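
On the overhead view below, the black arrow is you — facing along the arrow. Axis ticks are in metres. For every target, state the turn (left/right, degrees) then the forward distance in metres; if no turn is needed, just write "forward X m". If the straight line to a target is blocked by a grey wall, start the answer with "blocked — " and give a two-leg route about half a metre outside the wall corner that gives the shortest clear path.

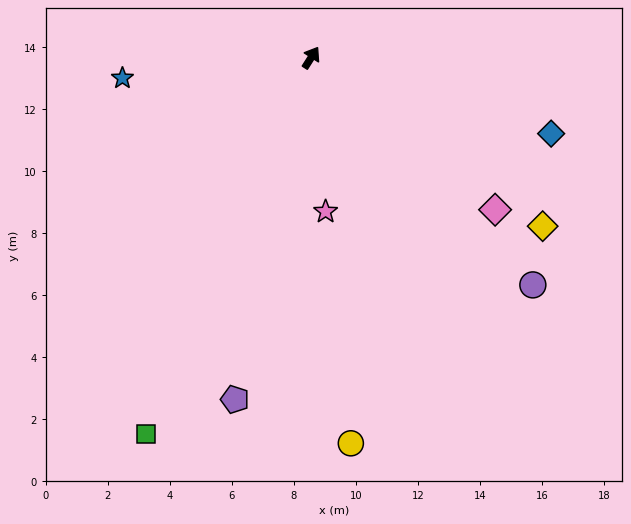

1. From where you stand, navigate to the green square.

turn right 171°, forward 13.2 m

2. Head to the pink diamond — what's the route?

turn right 97°, forward 7.7 m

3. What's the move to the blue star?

turn left 129°, forward 6.1 m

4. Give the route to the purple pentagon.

turn right 160°, forward 11.3 m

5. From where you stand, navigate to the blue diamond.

turn right 75°, forward 8.1 m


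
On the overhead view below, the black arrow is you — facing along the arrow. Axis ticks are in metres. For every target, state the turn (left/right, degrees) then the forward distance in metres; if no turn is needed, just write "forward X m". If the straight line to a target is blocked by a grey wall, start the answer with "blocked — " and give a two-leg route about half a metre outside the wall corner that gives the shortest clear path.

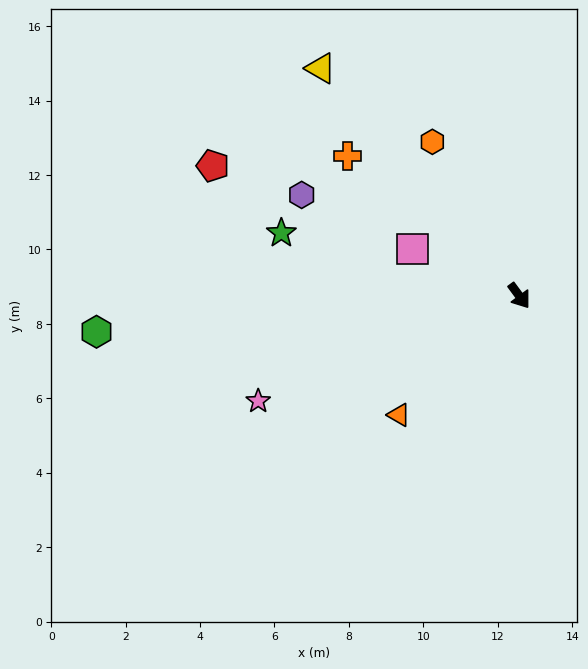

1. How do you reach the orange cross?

turn right 166°, forward 5.9 m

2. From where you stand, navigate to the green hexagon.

turn right 122°, forward 11.4 m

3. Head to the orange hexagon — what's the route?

turn left 173°, forward 4.8 m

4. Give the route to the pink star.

turn right 104°, forward 7.6 m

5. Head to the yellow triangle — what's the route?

turn right 175°, forward 8.1 m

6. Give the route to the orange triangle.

turn right 82°, forward 4.6 m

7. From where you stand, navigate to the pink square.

turn right 150°, forward 3.1 m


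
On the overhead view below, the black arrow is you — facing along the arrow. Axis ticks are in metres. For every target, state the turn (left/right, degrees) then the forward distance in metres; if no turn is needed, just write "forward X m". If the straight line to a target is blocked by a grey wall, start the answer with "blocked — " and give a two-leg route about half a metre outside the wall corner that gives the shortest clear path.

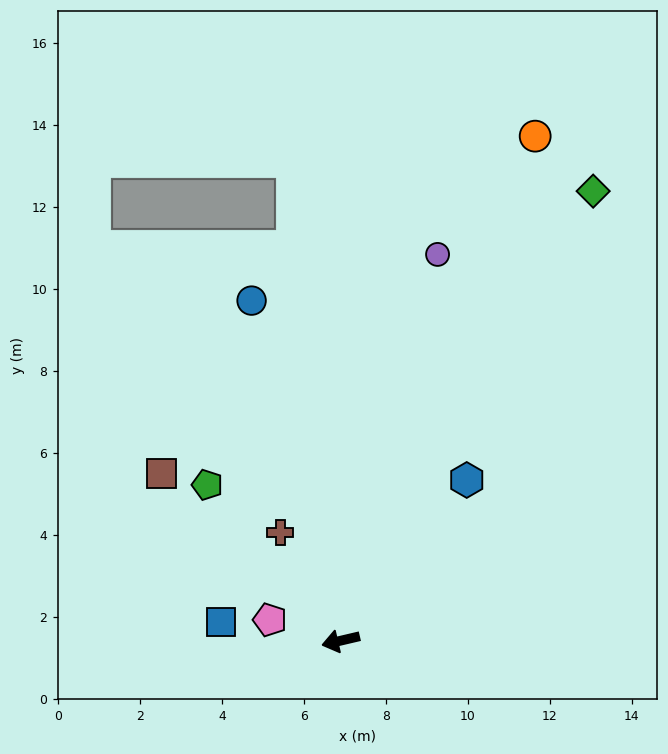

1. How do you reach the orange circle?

turn right 124°, forward 13.2 m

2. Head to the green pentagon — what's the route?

turn right 63°, forward 5.0 m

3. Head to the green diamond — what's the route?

turn right 132°, forward 12.6 m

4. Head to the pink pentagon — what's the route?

turn right 30°, forward 1.8 m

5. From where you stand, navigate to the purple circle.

turn right 117°, forward 9.7 m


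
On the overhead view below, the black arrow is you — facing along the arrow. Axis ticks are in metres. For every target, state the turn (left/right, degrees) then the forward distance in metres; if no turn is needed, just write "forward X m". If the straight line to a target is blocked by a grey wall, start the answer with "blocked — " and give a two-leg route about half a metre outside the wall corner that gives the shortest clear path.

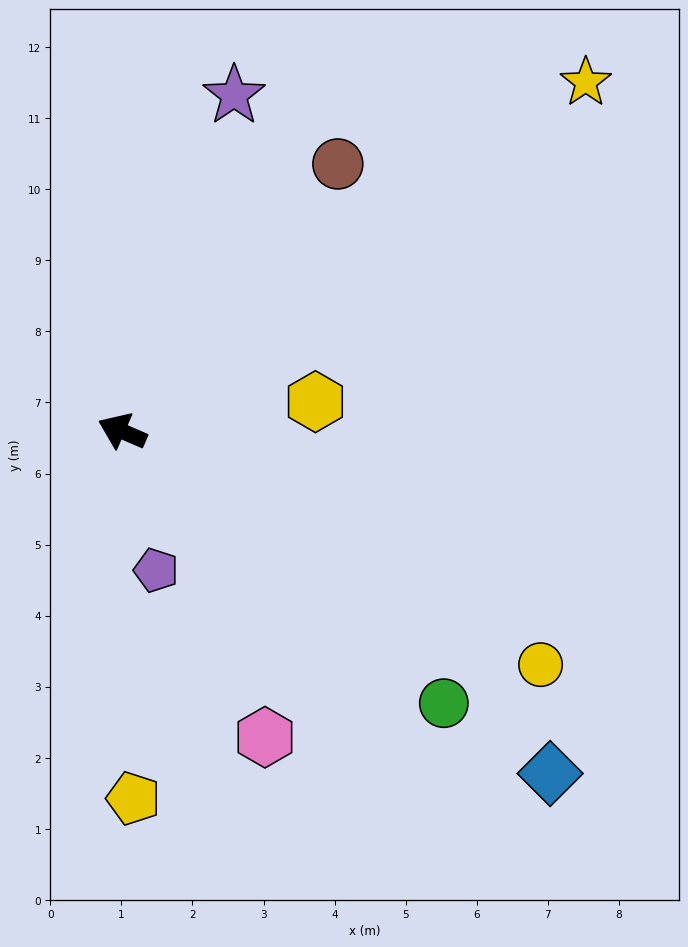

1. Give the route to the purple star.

turn right 85°, forward 5.0 m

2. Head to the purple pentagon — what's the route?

turn left 127°, forward 2.0 m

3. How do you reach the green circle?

turn left 163°, forward 5.9 m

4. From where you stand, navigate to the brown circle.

turn right 105°, forward 4.8 m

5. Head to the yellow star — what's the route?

turn right 120°, forward 8.2 m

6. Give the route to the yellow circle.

turn left 174°, forward 6.7 m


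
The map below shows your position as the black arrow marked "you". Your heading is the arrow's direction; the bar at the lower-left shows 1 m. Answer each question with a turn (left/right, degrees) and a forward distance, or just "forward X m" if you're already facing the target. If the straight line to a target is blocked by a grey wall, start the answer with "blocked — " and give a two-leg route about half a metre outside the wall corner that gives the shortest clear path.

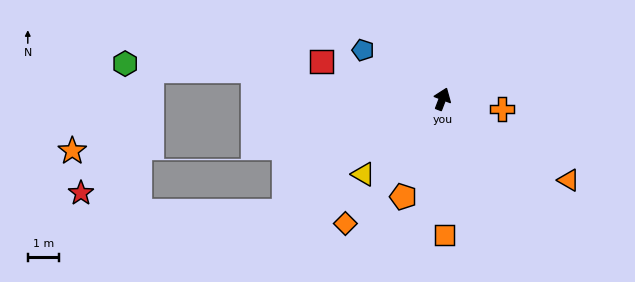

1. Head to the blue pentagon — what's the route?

turn left 79°, forward 2.9 m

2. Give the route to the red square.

turn left 94°, forward 4.0 m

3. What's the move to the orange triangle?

turn right 102°, forward 4.7 m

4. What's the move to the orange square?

turn right 158°, forward 4.3 m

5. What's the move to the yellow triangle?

turn left 155°, forward 3.5 m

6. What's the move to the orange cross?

turn right 79°, forward 1.9 m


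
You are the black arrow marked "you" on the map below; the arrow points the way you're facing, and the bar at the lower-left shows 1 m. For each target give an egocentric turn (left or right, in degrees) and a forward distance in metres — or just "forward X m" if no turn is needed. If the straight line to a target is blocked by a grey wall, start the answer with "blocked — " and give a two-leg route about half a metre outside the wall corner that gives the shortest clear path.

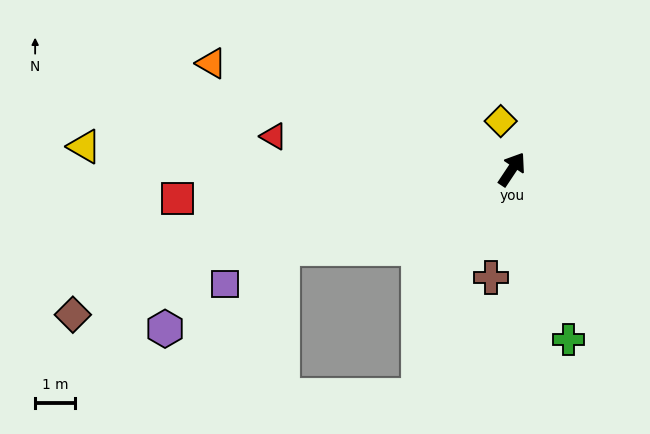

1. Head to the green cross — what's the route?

turn right 128°, forward 4.5 m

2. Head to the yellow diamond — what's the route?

turn left 47°, forward 1.2 m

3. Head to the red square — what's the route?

turn left 129°, forward 8.3 m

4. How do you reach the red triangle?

turn left 116°, forward 6.0 m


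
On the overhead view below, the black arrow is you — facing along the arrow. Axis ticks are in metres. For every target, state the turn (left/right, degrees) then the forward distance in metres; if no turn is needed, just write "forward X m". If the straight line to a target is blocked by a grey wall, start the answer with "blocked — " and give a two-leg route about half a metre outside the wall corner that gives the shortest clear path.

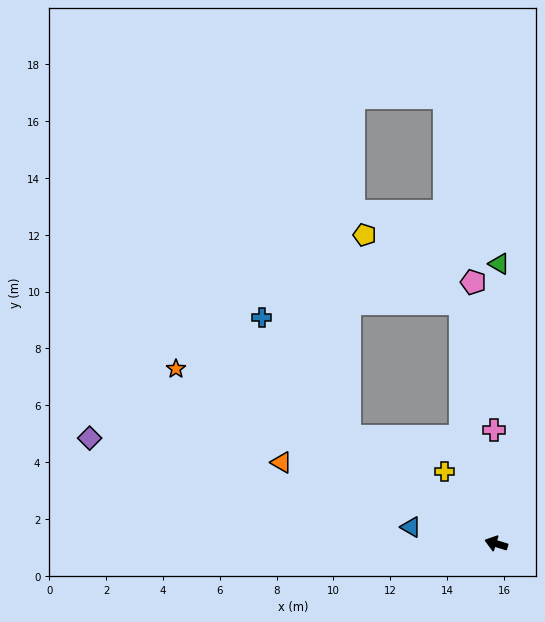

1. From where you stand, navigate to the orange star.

turn right 11°, forward 12.8 m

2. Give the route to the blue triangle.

turn left 6°, forward 3.1 m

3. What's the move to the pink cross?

turn right 72°, forward 4.0 m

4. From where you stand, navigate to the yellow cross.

turn right 37°, forward 3.1 m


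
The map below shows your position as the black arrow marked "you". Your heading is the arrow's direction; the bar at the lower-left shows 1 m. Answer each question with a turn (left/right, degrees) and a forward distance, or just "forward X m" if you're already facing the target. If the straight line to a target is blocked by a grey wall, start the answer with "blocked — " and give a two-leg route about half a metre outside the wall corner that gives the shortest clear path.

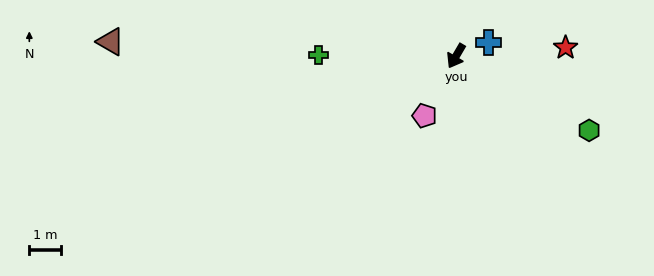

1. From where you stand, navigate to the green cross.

turn right 60°, forward 4.3 m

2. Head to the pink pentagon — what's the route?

turn left 2°, forward 2.1 m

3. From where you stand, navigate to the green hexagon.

turn left 91°, forward 4.8 m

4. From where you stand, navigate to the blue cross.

turn left 143°, forward 1.1 m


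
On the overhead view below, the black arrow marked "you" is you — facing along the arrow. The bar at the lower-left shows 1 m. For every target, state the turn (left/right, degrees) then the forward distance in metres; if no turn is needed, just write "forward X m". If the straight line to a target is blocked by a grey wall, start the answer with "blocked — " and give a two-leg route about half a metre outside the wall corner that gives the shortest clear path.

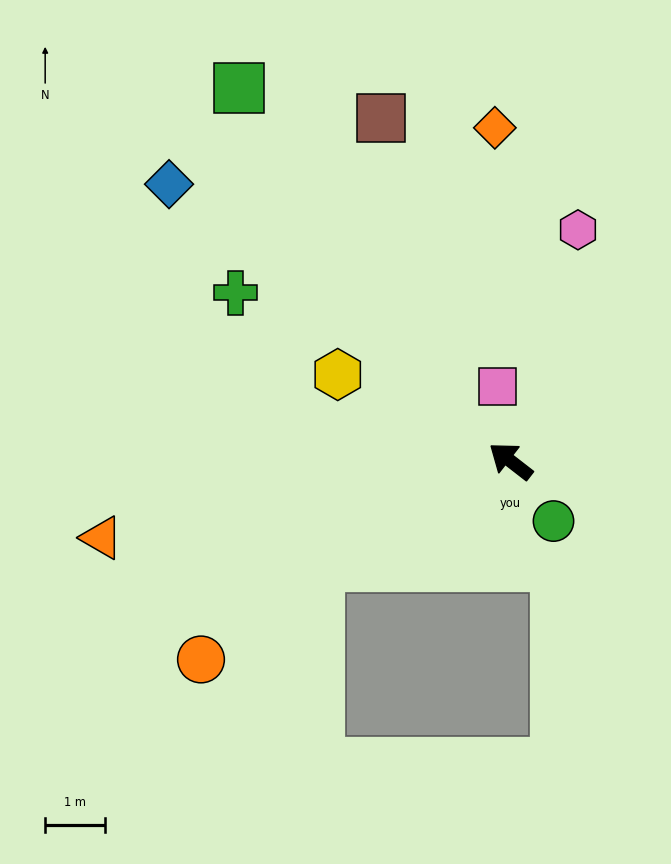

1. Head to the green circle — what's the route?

turn left 163°, forward 1.2 m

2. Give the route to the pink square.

turn right 42°, forward 1.3 m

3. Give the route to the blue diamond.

forward 7.3 m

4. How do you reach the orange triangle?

turn left 48°, forward 6.9 m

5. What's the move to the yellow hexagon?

turn left 11°, forward 3.2 m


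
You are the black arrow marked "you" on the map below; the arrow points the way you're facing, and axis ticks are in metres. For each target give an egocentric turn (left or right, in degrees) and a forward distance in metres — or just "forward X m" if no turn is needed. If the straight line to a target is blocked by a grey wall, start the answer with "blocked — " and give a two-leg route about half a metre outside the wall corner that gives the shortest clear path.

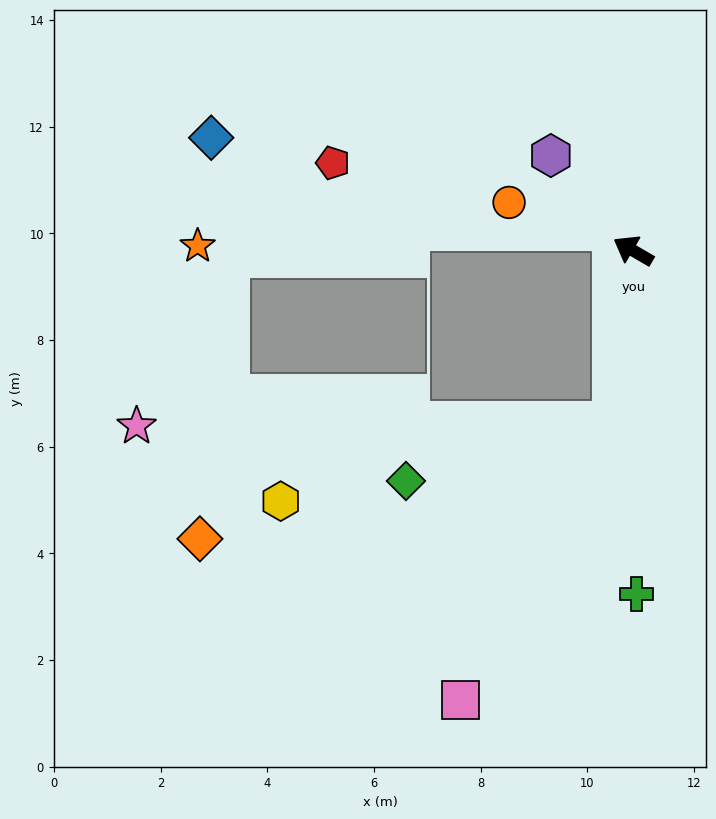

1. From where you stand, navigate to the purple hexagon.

turn right 19°, forward 2.4 m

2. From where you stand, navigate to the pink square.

blocked — turn left 114°, forward 3.3 m, then turn right 23°, forward 5.9 m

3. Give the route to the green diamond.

blocked — turn left 114°, forward 3.3 m, then turn right 69°, forward 4.1 m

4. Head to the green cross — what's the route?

turn left 121°, forward 6.4 m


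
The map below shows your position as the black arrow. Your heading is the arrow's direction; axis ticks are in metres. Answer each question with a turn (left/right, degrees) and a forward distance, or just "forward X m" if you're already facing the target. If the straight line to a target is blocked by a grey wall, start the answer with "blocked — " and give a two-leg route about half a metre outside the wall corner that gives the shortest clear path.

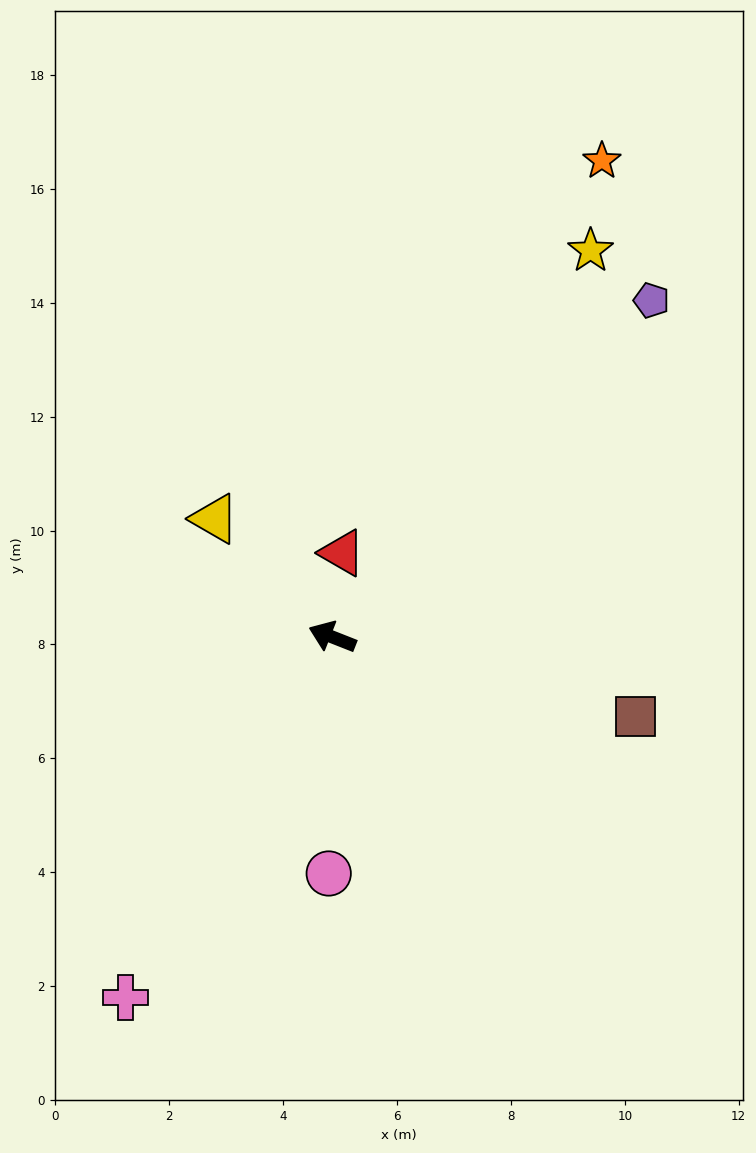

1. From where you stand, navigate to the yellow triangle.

turn right 24°, forward 2.9 m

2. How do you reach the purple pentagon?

turn right 112°, forward 8.1 m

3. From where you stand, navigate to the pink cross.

turn left 82°, forward 7.3 m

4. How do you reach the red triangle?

turn right 75°, forward 1.5 m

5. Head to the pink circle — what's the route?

turn left 111°, forward 4.2 m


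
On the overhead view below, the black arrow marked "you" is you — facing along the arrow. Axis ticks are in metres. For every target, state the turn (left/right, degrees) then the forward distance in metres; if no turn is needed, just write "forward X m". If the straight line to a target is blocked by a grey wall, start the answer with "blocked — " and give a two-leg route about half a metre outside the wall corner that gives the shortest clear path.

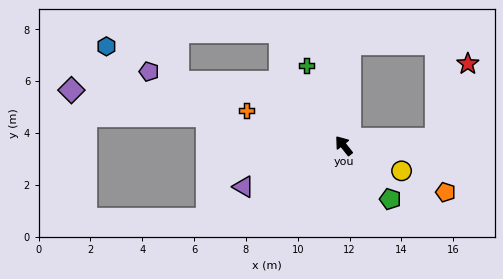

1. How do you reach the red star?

blocked — turn right 124°, forward 3.6 m, then turn left 63°, forward 3.1 m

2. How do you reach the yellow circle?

turn right 152°, forward 2.4 m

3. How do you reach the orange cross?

turn left 32°, forward 4.0 m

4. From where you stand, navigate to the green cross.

turn right 13°, forward 3.4 m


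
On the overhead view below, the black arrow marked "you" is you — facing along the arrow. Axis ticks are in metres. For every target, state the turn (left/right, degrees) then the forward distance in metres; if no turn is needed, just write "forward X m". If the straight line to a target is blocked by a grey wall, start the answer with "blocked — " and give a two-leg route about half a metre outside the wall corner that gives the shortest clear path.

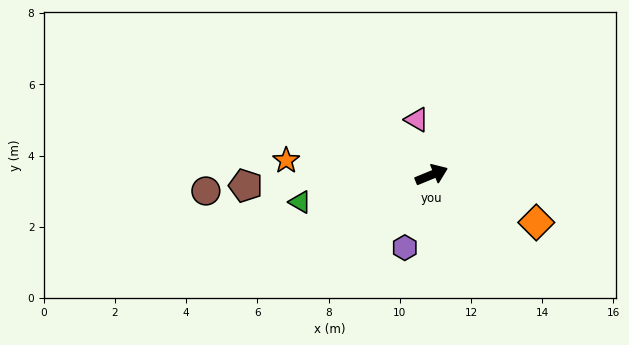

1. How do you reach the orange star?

turn left 152°, forward 4.1 m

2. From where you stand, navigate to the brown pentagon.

turn left 161°, forward 5.2 m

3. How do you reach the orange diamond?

turn right 47°, forward 3.2 m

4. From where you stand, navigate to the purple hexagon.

turn right 133°, forward 2.2 m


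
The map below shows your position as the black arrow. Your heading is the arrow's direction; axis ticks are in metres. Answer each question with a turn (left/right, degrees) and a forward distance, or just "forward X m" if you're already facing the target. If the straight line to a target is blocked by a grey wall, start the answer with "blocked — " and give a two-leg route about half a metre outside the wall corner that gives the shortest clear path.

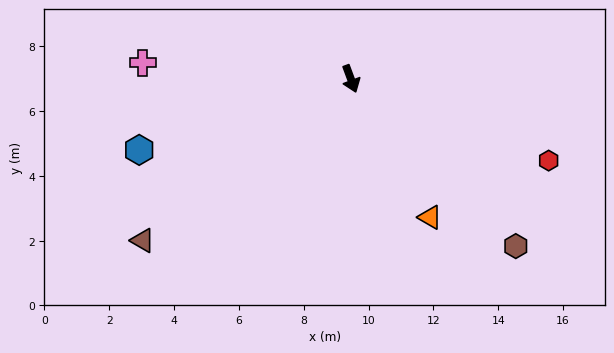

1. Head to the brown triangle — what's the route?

turn right 73°, forward 8.1 m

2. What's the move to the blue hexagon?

turn right 92°, forward 6.9 m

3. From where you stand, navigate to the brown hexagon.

turn left 24°, forward 7.2 m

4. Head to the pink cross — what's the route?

turn right 115°, forward 6.4 m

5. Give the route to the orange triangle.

turn left 9°, forward 4.9 m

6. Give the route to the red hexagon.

turn left 47°, forward 6.6 m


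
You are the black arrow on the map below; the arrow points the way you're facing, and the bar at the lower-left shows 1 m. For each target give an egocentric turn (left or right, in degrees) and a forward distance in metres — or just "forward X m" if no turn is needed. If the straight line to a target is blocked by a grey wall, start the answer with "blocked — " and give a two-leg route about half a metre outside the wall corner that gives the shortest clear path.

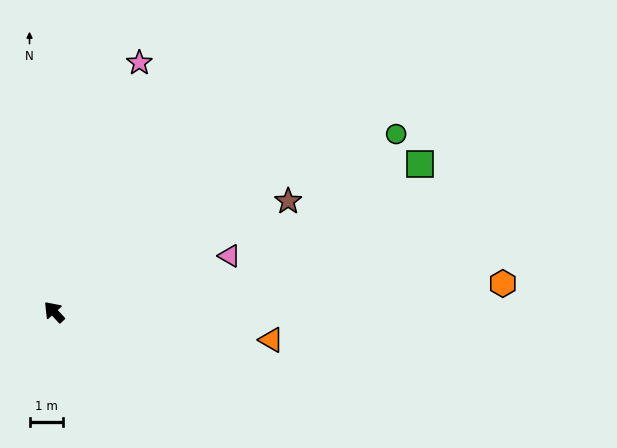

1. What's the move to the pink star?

turn right 62°, forward 7.9 m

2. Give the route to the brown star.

turn right 107°, forward 7.8 m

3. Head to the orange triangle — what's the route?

turn right 140°, forward 6.6 m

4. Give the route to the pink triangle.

turn right 115°, forward 5.5 m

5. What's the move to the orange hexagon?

turn right 129°, forward 13.5 m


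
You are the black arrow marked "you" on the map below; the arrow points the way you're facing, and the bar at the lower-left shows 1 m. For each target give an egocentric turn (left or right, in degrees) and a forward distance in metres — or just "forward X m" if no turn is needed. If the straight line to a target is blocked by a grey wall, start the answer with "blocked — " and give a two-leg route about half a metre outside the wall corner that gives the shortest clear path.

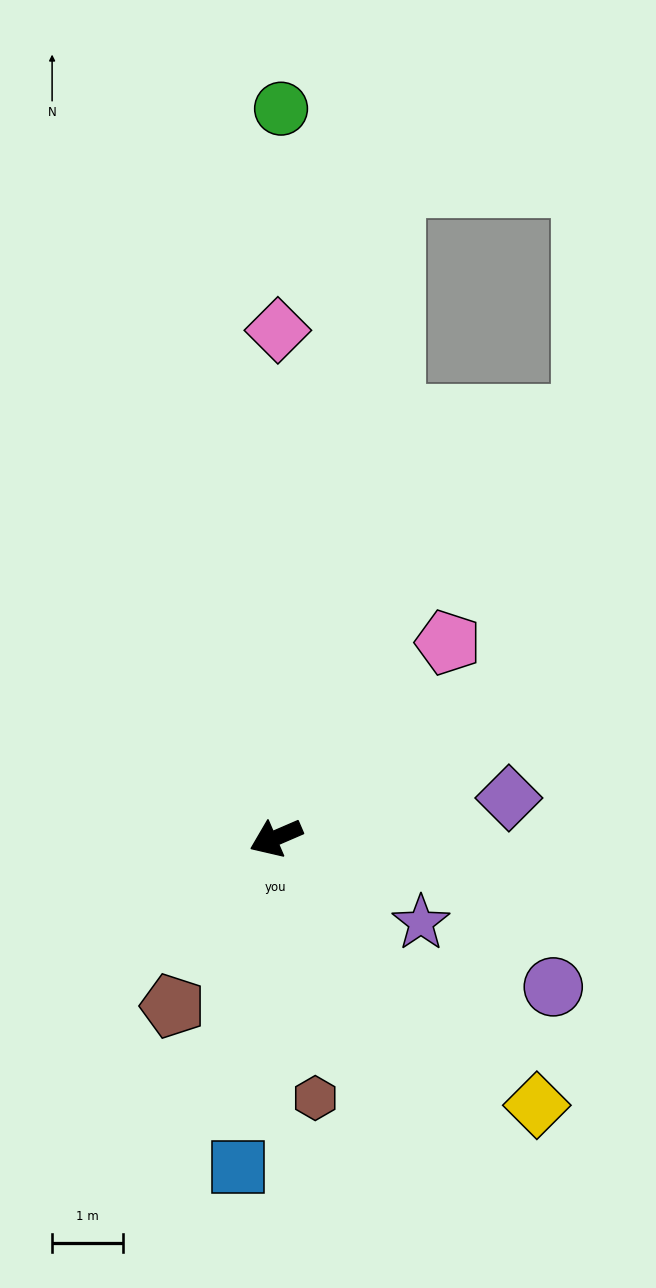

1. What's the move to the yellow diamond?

turn left 111°, forward 5.2 m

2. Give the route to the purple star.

turn left 126°, forward 2.4 m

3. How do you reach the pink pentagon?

turn right 155°, forward 3.7 m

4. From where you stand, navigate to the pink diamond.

turn right 114°, forward 7.1 m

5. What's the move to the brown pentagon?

turn left 35°, forward 2.8 m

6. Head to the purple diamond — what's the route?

turn left 166°, forward 3.3 m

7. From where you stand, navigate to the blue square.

turn left 60°, forward 4.7 m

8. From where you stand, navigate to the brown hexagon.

turn left 75°, forward 3.7 m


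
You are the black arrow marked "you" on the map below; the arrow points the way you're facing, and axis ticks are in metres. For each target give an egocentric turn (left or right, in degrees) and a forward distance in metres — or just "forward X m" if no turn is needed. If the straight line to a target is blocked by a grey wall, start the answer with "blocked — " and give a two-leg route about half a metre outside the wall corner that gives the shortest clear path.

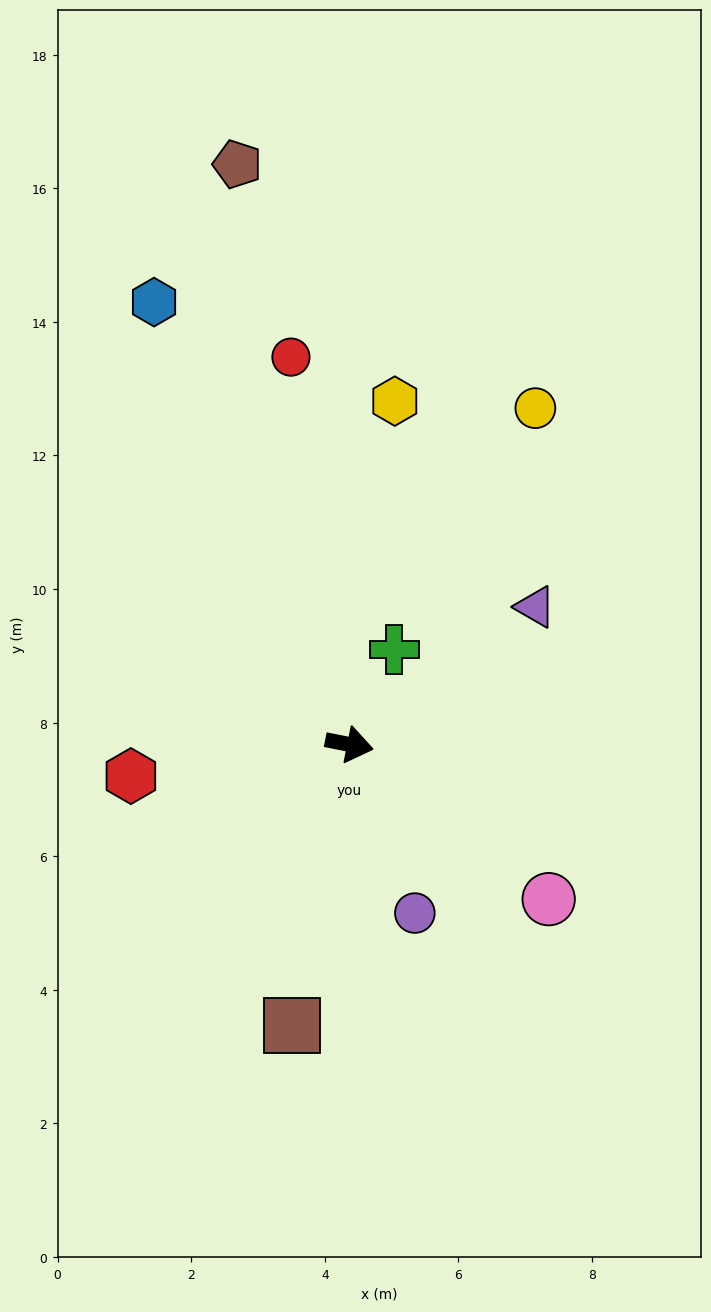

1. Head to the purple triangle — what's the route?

turn left 48°, forward 3.5 m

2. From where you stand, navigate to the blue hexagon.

turn left 125°, forward 7.2 m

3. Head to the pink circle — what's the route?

turn right 27°, forward 3.8 m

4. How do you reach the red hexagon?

turn right 160°, forward 3.3 m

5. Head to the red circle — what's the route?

turn left 110°, forward 5.9 m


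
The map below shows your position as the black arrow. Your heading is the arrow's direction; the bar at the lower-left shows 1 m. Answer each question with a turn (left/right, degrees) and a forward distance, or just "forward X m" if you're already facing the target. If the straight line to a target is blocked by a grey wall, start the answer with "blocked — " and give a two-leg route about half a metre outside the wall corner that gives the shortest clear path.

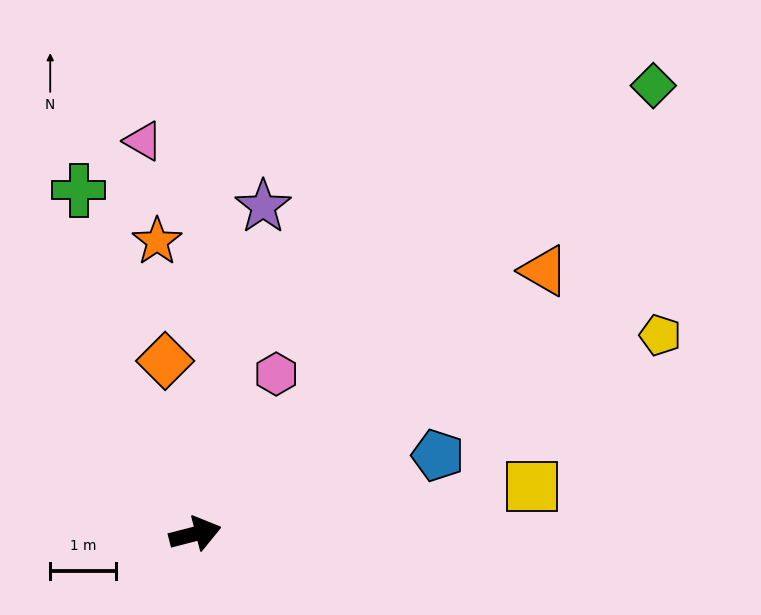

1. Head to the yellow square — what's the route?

turn right 6°, forward 5.2 m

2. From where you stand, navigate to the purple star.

turn left 64°, forward 5.1 m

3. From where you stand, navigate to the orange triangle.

turn left 23°, forward 6.7 m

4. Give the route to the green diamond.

turn left 30°, forward 9.8 m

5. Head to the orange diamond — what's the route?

turn left 85°, forward 2.7 m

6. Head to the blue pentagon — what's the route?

turn left 3°, forward 3.9 m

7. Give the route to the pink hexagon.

turn left 49°, forward 2.7 m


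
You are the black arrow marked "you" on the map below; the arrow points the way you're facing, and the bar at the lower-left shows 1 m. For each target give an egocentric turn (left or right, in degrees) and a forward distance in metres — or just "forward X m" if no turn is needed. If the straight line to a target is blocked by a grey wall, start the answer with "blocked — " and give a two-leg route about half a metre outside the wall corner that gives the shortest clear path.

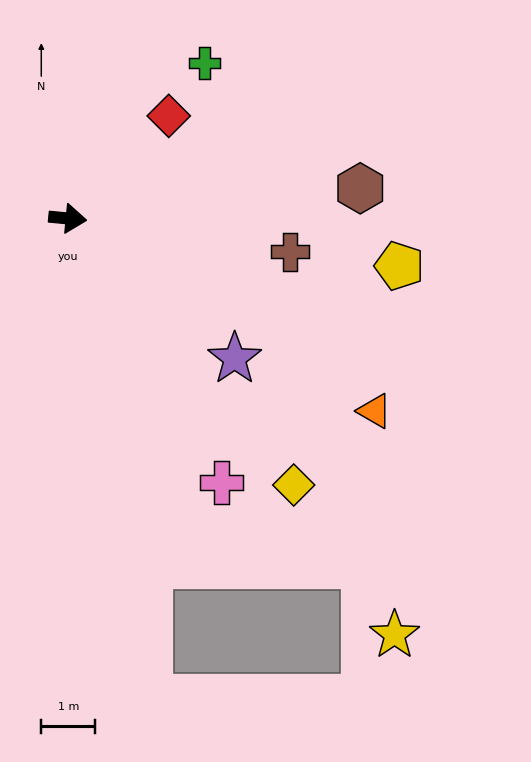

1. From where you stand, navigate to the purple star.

turn right 35°, forward 4.0 m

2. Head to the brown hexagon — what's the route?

turn left 11°, forward 5.5 m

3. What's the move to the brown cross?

turn right 3°, forward 4.2 m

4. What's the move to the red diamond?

turn left 51°, forward 2.7 m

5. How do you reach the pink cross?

turn right 54°, forward 5.7 m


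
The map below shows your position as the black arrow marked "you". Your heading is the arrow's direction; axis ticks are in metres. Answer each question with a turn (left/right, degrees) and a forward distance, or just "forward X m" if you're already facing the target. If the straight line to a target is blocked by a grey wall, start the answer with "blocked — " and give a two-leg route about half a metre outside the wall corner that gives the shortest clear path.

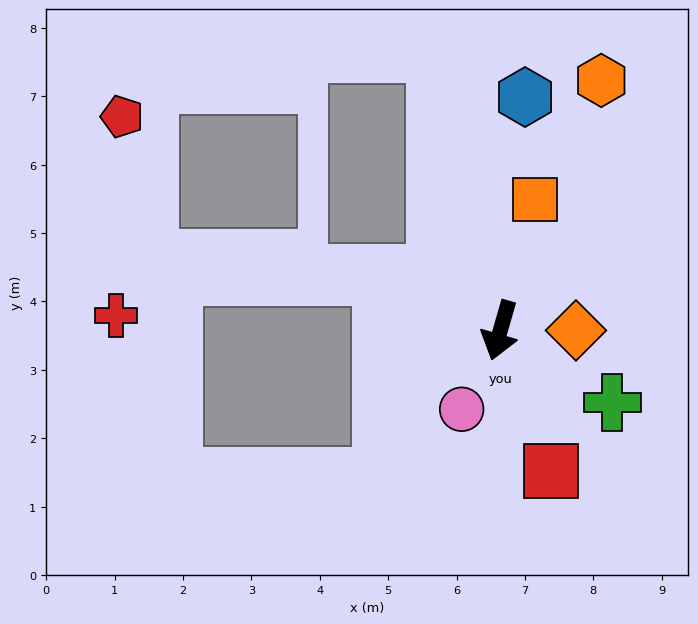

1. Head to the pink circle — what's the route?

turn right 10°, forward 1.3 m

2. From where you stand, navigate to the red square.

turn left 36°, forward 2.2 m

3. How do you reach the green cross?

turn left 73°, forward 1.9 m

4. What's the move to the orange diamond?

turn left 106°, forward 1.1 m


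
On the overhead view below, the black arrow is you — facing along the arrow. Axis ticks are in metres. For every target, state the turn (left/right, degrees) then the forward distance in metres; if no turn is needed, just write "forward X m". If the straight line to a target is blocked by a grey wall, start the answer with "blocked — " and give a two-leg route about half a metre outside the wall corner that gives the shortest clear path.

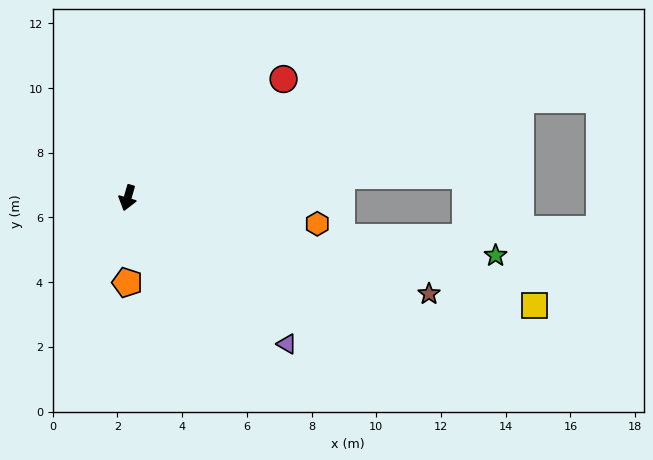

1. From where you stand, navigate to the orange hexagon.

turn left 98°, forward 5.9 m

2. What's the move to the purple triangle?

turn left 63°, forward 6.7 m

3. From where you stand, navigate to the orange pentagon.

turn left 16°, forward 2.6 m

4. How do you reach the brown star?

turn left 88°, forward 9.8 m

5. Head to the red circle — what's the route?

turn left 143°, forward 6.1 m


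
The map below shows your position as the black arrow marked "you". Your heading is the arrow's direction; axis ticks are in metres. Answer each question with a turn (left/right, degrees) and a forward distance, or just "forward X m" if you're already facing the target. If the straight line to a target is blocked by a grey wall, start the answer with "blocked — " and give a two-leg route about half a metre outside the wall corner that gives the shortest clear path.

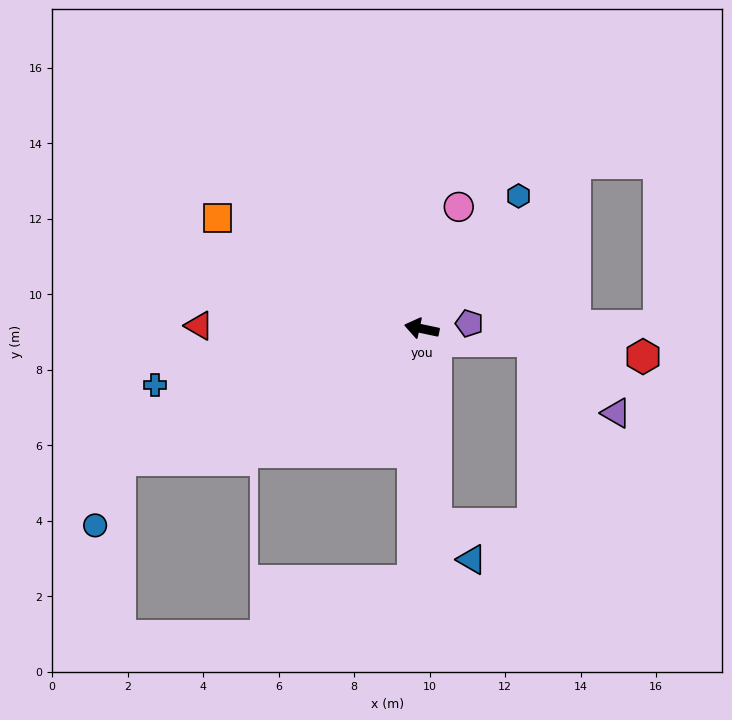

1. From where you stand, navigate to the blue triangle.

blocked — turn left 106°, forward 5.2 m, then turn left 41°, forward 1.3 m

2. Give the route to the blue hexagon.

turn right 114°, forward 4.4 m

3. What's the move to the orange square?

turn right 17°, forward 6.2 m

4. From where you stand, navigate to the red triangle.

turn left 11°, forward 5.9 m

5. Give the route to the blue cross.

turn left 24°, forward 7.2 m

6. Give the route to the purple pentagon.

turn right 162°, forward 1.3 m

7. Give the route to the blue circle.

blocked — turn left 35°, forward 8.7 m, then turn left 46°, forward 1.8 m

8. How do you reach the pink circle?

turn right 95°, forward 3.4 m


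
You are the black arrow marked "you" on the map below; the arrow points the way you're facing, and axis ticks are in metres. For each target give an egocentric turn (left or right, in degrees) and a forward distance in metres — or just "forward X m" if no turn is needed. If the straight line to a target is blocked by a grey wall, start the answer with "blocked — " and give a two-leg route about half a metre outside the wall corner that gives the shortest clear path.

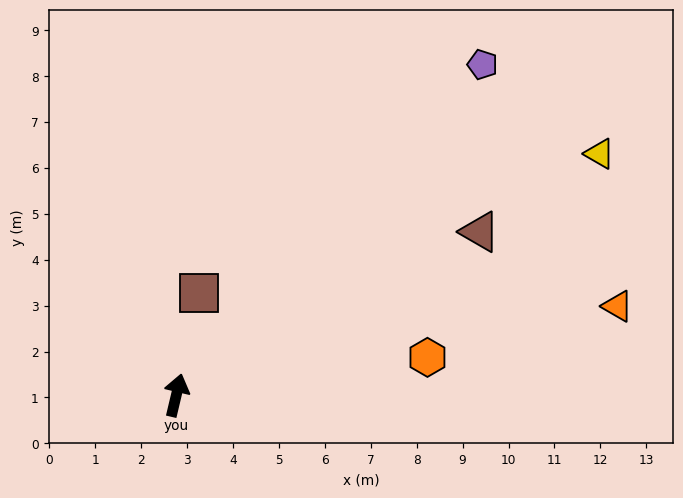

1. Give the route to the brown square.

forward 2.3 m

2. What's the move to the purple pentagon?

turn right 29°, forward 9.8 m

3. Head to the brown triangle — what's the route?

turn right 48°, forward 7.5 m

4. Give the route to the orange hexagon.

turn right 68°, forward 5.5 m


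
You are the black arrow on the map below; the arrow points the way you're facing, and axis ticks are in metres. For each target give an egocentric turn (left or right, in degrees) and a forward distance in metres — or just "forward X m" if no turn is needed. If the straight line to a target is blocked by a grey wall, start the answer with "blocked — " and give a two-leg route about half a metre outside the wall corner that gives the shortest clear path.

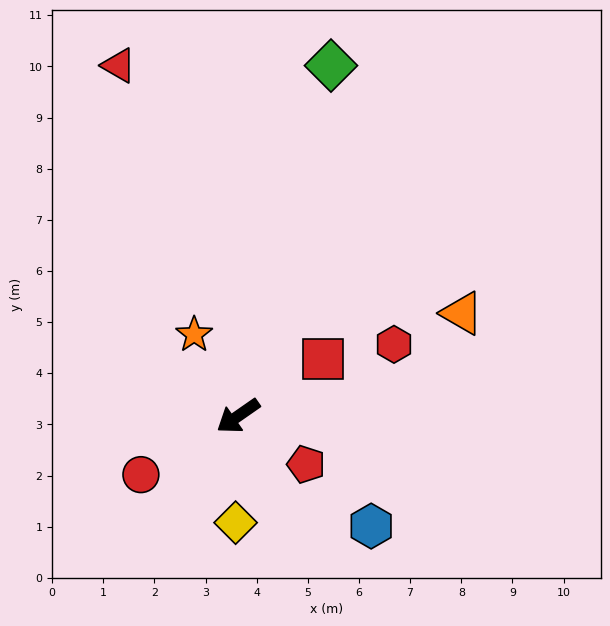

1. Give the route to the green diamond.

turn right 140°, forward 7.1 m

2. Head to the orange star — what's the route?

turn right 96°, forward 1.8 m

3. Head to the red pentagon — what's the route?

turn left 110°, forward 1.6 m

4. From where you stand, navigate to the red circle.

turn right 4°, forward 2.2 m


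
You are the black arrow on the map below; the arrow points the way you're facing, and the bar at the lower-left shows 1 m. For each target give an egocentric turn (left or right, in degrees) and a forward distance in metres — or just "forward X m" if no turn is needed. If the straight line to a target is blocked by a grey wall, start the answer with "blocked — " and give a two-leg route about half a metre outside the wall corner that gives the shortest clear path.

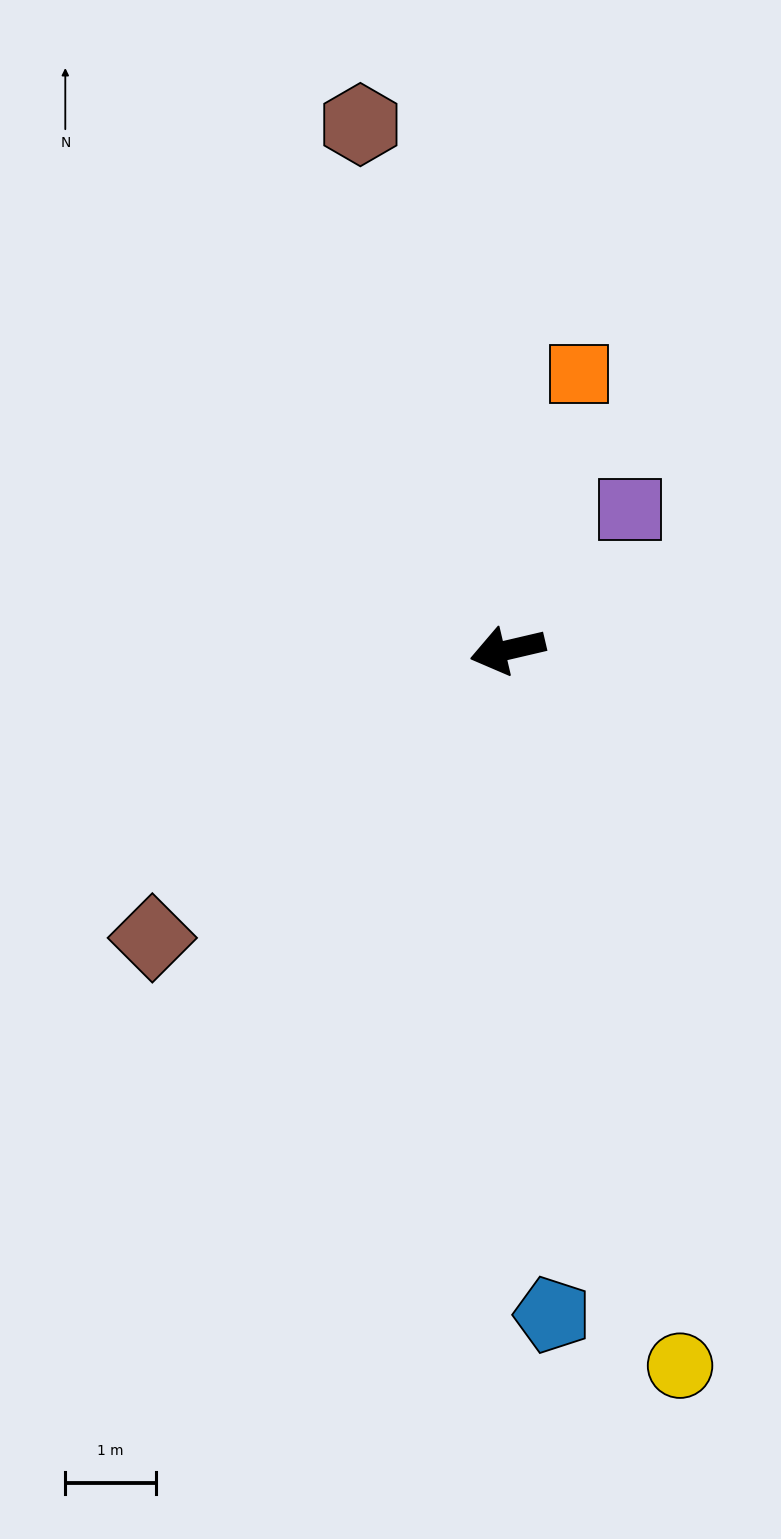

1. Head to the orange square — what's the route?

turn right 118°, forward 3.1 m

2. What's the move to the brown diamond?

turn left 26°, forward 5.1 m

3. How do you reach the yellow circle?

turn left 90°, forward 8.1 m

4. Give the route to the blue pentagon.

turn left 81°, forward 7.4 m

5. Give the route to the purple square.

turn right 144°, forward 2.1 m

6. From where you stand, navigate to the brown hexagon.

turn right 87°, forward 6.0 m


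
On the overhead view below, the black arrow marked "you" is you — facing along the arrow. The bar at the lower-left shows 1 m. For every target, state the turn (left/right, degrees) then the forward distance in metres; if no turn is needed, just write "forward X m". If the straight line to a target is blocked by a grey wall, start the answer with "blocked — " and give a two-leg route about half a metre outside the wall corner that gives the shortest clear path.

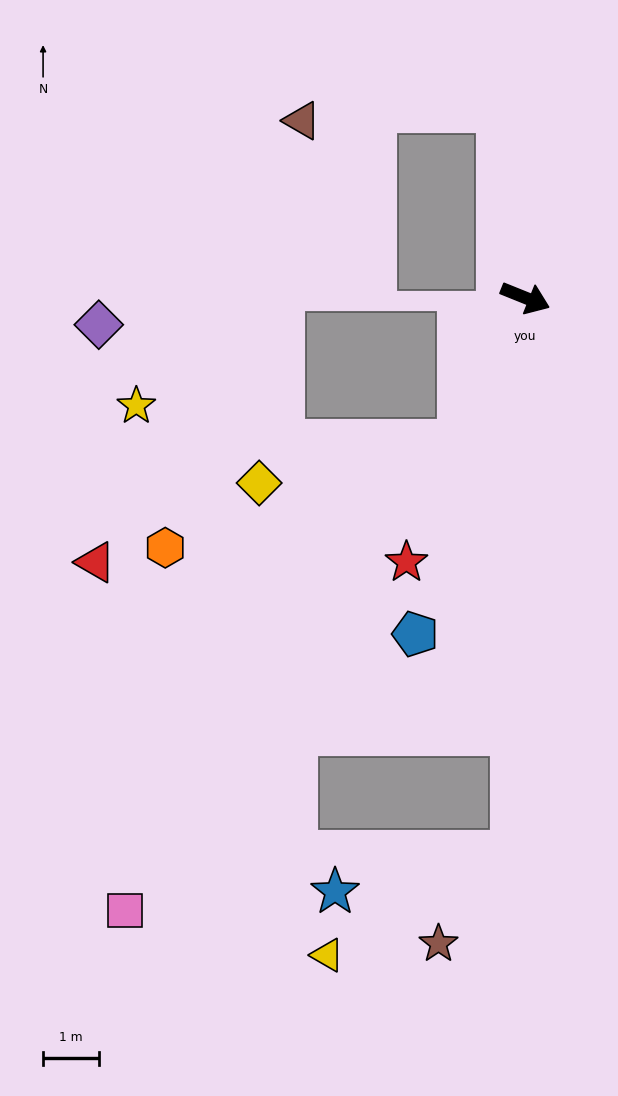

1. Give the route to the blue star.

blocked — turn right 69°, forward 10.0 m, then turn right 77°, forward 3.3 m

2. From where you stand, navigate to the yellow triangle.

blocked — turn right 69°, forward 10.0 m, then turn right 60°, forward 3.8 m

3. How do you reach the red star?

turn right 92°, forward 5.2 m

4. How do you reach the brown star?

blocked — turn right 69°, forward 10.0 m, then turn right 39°, forward 2.1 m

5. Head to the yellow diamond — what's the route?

blocked — turn right 92°, forward 2.9 m, then turn right 55°, forward 3.7 m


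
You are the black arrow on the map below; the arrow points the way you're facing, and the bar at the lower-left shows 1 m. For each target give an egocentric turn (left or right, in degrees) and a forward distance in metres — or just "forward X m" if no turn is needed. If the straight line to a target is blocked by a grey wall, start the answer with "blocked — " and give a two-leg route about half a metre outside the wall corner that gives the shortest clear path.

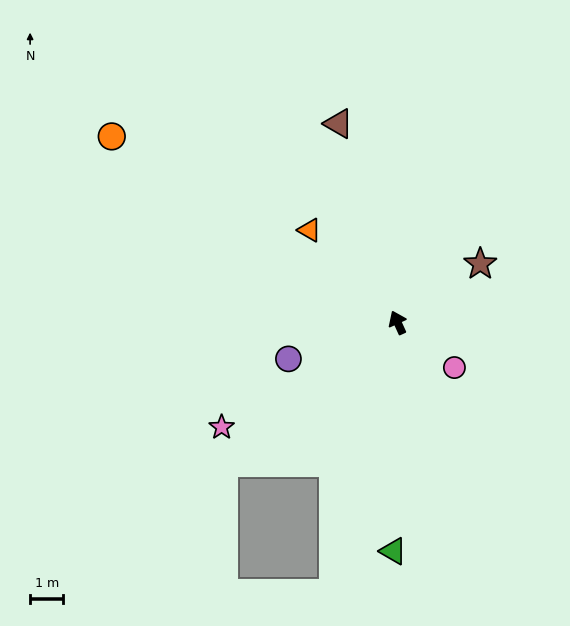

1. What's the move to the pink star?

turn left 96°, forward 6.1 m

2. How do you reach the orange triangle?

turn left 19°, forward 3.8 m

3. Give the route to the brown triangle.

turn right 8°, forward 6.2 m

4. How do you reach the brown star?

turn right 79°, forward 3.0 m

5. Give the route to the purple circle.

turn left 84°, forward 3.5 m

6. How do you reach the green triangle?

turn left 154°, forward 6.9 m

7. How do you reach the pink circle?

turn right 153°, forward 2.2 m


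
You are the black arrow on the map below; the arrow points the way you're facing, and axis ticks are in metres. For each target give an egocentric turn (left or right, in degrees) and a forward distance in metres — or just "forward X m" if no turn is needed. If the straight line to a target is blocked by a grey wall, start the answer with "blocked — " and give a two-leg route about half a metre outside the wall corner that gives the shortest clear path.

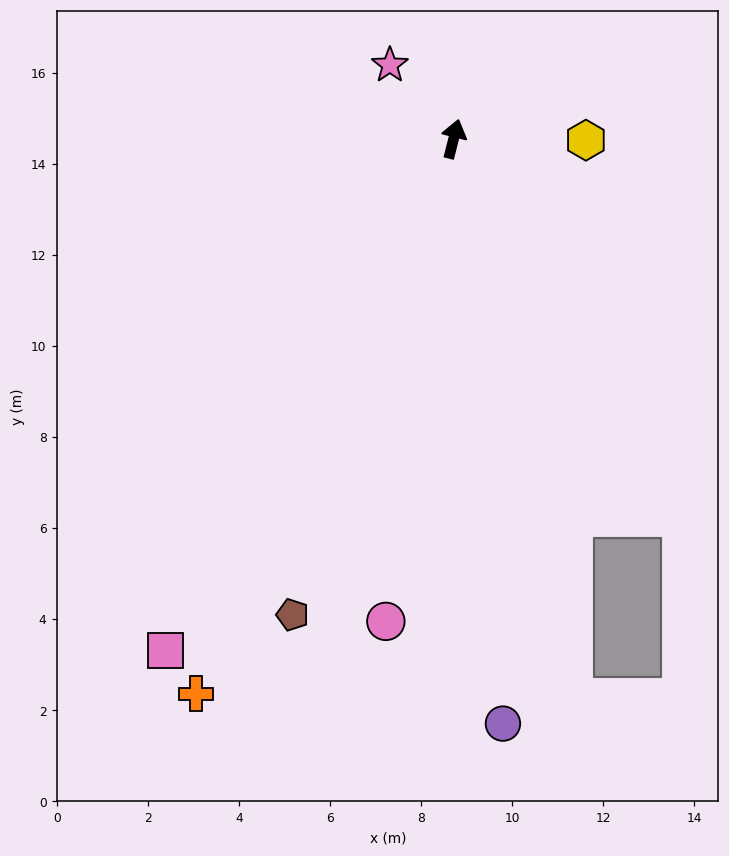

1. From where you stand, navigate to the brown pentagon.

turn left 175°, forward 11.0 m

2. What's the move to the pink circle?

turn right 174°, forward 10.7 m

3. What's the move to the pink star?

turn left 55°, forward 2.1 m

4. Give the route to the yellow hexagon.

turn right 76°, forward 2.9 m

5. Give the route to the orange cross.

turn left 169°, forward 13.4 m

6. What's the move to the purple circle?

turn right 161°, forward 12.9 m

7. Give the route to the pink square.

turn left 165°, forward 12.9 m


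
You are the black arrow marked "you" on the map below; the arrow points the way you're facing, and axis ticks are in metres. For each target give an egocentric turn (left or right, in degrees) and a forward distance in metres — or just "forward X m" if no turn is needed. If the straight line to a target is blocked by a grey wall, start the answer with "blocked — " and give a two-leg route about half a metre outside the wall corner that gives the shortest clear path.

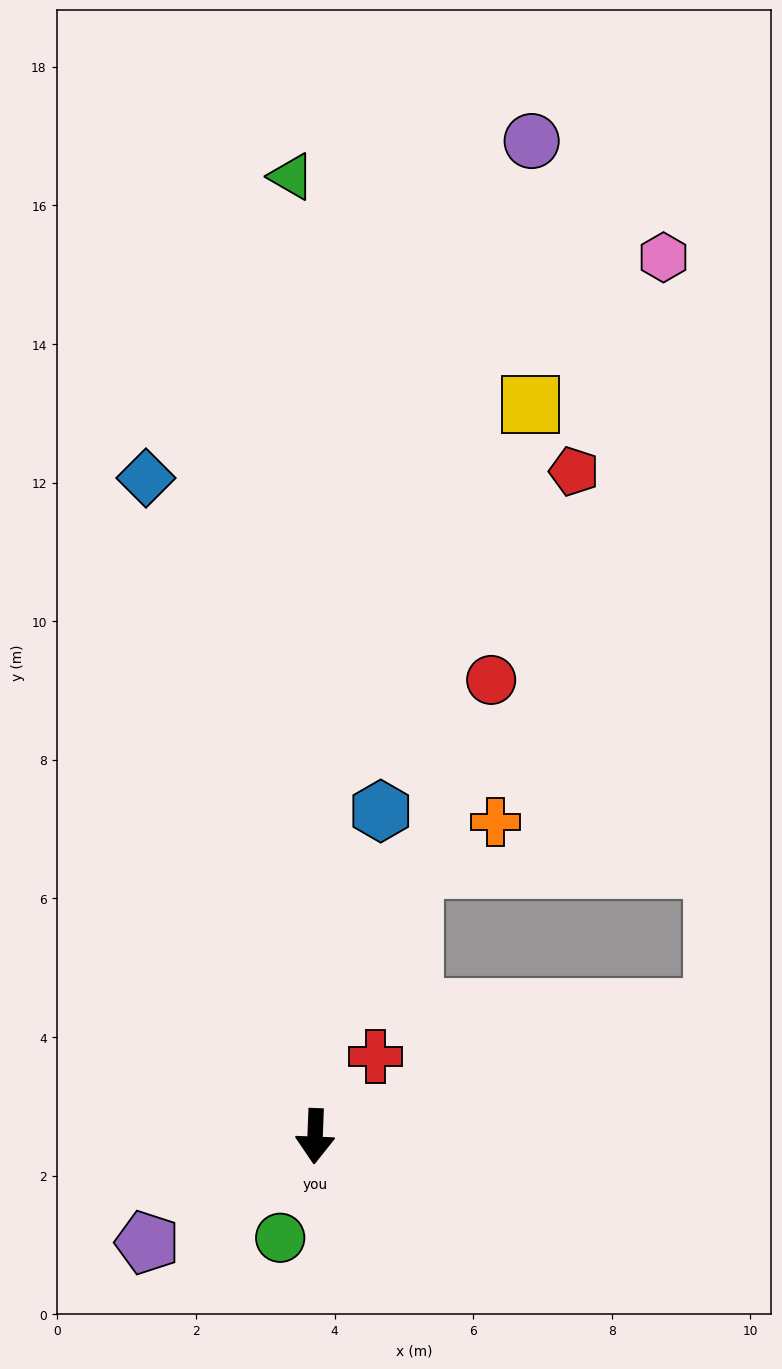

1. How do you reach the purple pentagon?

turn right 55°, forward 2.9 m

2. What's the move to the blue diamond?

turn right 163°, forward 9.8 m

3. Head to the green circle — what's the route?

turn right 17°, forward 1.5 m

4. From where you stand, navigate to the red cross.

turn left 145°, forward 1.4 m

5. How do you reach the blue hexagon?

turn left 171°, forward 4.8 m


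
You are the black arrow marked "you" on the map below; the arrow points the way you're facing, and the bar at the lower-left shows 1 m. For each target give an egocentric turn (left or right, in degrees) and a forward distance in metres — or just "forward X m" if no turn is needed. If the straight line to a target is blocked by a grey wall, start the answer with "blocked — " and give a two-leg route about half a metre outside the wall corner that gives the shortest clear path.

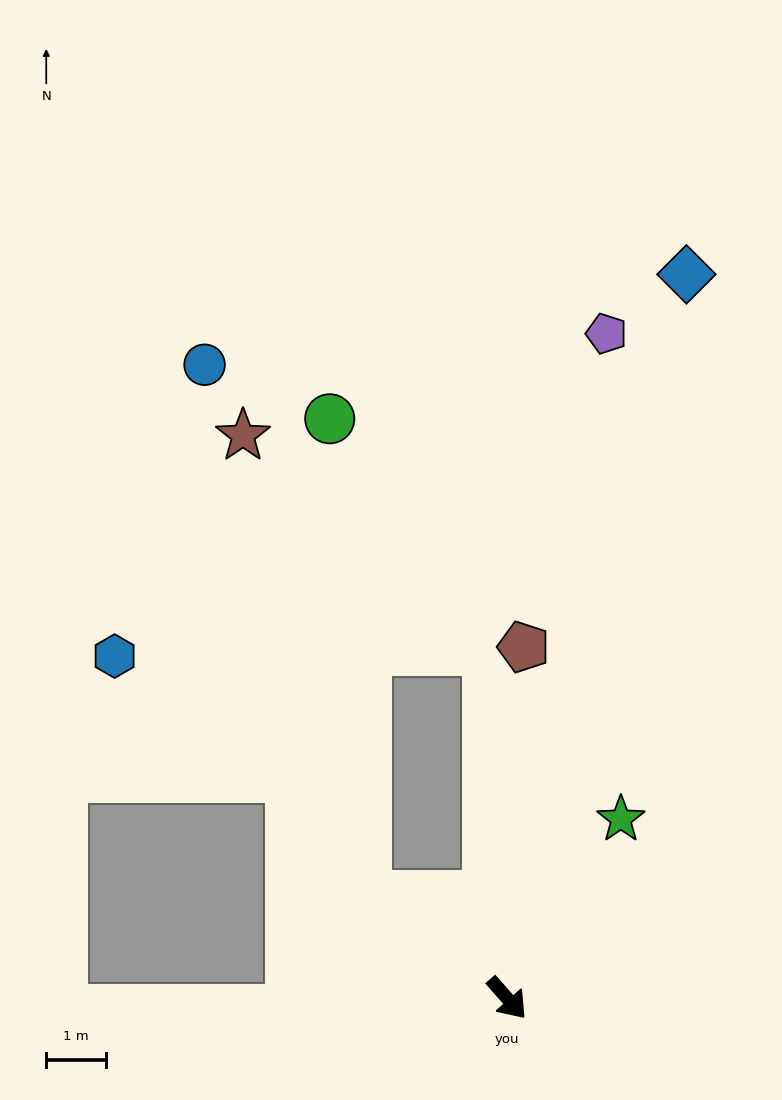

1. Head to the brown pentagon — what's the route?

turn left 136°, forward 5.9 m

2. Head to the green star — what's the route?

turn left 106°, forward 3.6 m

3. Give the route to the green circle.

blocked — turn left 142°, forward 5.9 m, then turn left 31°, forward 4.7 m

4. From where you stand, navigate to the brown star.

blocked — turn right 167°, forward 2.9 m, then turn right 39°, forward 8.0 m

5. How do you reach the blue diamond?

turn left 125°, forward 12.5 m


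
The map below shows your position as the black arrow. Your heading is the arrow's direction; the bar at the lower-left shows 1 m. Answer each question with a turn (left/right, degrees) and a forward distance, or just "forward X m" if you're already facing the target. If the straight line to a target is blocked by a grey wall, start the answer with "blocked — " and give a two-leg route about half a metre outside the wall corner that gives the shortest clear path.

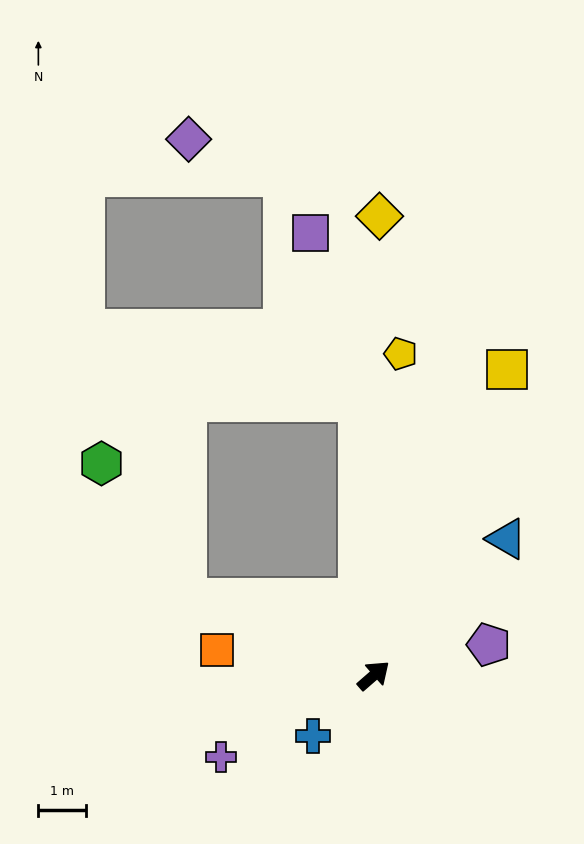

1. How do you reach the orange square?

turn left 130°, forward 3.3 m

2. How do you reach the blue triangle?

turn left 5°, forward 4.0 m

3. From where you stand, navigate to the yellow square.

turn left 25°, forward 7.1 m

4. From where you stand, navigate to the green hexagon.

blocked — turn left 117°, forward 4.3 m, then turn right 36°, forward 3.4 m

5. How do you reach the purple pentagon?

turn right 26°, forward 2.5 m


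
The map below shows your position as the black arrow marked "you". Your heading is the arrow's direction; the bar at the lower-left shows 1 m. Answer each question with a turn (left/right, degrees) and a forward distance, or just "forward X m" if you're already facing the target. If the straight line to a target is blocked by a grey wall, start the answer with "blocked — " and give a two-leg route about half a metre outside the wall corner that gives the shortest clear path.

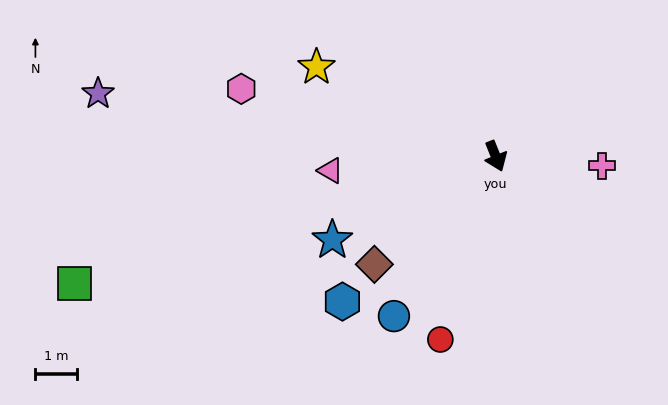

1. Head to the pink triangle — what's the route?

turn right 107°, forward 3.9 m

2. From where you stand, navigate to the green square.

turn right 95°, forward 10.5 m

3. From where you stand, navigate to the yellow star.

turn right 138°, forward 4.8 m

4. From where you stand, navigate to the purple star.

turn right 121°, forward 9.6 m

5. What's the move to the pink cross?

turn left 63°, forward 2.5 m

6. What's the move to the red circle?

turn right 39°, forward 4.5 m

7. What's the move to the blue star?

turn right 85°, forward 4.4 m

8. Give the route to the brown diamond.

turn right 70°, forward 3.9 m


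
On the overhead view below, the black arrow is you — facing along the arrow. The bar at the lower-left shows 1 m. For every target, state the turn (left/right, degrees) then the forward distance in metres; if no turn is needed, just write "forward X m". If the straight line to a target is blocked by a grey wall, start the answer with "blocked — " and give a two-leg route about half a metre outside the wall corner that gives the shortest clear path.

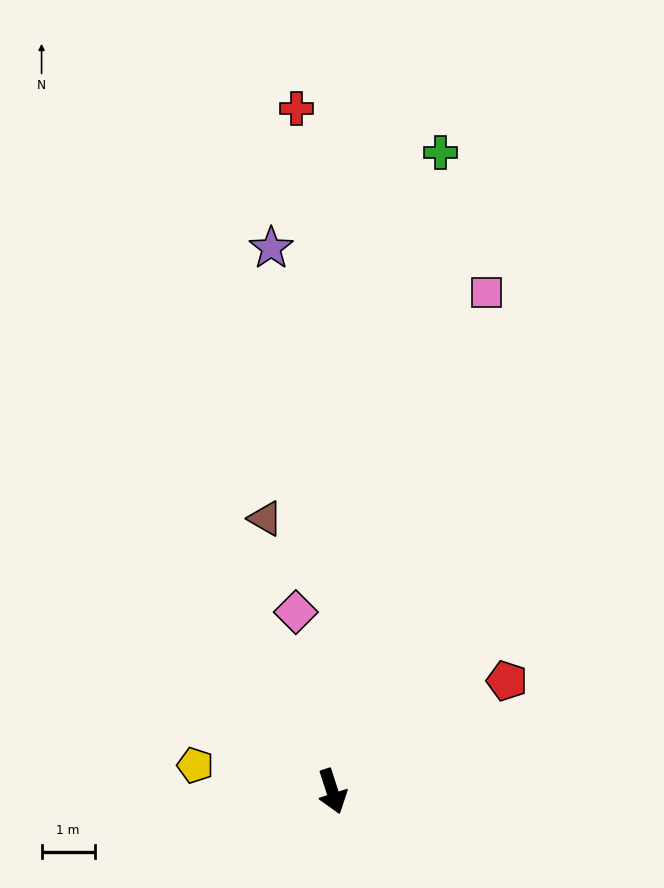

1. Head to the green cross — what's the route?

turn left 152°, forward 12.2 m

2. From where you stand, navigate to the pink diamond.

turn left 174°, forward 3.4 m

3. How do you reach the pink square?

turn left 145°, forward 9.8 m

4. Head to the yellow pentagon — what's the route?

turn right 119°, forward 2.6 m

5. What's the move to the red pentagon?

turn left 104°, forward 3.9 m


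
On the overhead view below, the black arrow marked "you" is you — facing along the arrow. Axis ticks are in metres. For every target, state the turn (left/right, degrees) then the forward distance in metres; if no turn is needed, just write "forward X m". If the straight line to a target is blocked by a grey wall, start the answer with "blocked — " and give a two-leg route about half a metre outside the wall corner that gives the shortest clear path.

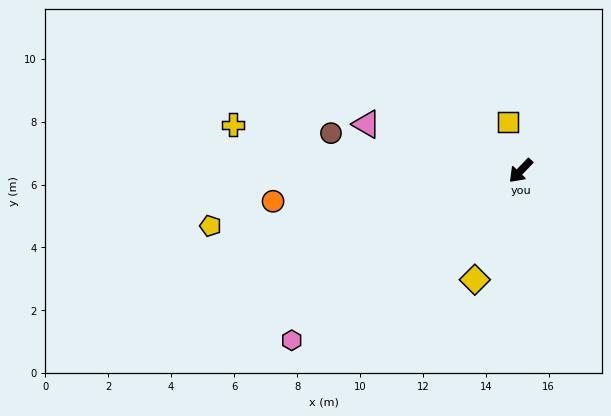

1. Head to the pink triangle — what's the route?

turn right 63°, forward 5.1 m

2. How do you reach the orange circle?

turn right 39°, forward 7.9 m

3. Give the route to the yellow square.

turn right 121°, forward 1.6 m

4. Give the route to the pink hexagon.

turn right 10°, forward 9.1 m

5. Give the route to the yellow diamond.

turn left 21°, forward 3.8 m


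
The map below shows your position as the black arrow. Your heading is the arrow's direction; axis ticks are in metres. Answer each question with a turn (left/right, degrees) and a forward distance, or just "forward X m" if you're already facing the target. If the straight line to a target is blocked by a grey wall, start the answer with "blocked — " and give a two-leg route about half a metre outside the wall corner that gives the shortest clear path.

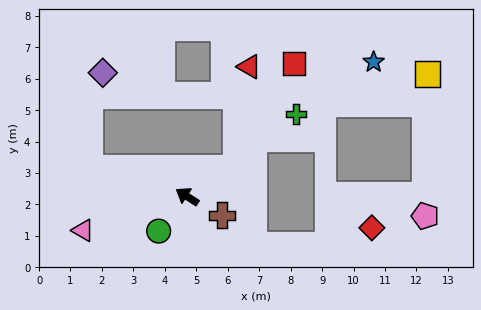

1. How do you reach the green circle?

turn left 83°, forward 1.4 m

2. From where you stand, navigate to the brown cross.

turn right 175°, forward 1.3 m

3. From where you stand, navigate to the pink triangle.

turn left 51°, forward 3.5 m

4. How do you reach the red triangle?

blocked — turn right 118°, forward 1.8 m, then turn left 54°, forward 3.3 m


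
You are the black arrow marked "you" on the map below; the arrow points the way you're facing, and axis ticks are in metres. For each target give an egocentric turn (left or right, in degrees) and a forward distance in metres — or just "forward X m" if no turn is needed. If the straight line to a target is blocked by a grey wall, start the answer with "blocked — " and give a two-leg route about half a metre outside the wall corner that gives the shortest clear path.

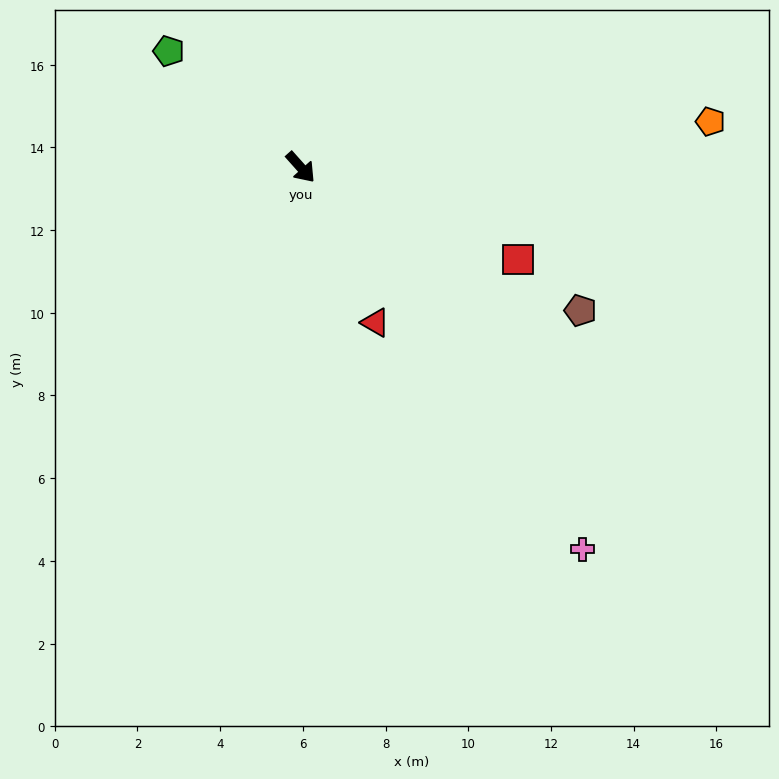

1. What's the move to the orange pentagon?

turn left 55°, forward 10.0 m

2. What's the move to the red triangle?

turn right 16°, forward 4.2 m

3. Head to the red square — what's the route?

turn left 25°, forward 5.7 m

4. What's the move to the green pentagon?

turn right 173°, forward 4.3 m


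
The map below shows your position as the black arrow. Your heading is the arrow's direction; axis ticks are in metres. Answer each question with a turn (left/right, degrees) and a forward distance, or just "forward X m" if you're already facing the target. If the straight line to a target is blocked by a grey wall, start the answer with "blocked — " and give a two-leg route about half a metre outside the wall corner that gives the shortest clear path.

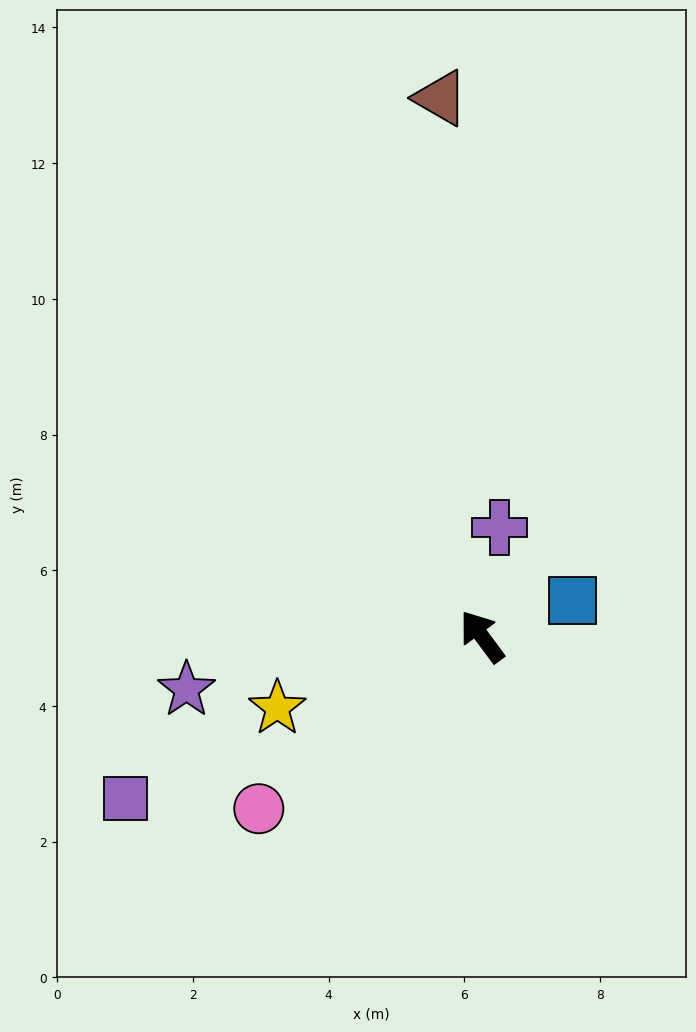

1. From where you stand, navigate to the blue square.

turn right 105°, forward 1.4 m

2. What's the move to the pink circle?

turn left 91°, forward 4.2 m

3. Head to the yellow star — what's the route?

turn left 73°, forward 3.2 m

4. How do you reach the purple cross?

turn right 46°, forward 1.6 m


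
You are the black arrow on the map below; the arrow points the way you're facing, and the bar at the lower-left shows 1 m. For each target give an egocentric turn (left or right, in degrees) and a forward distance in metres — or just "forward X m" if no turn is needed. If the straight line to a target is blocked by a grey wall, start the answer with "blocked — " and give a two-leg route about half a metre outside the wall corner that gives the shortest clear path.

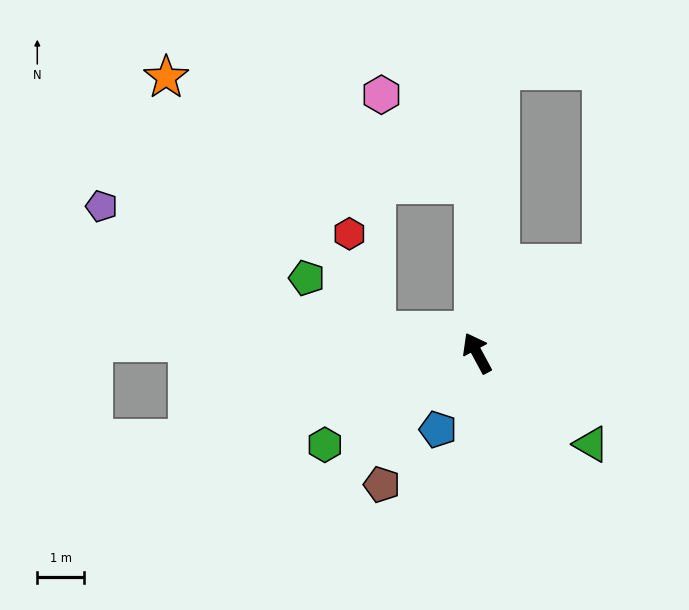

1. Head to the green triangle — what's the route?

turn right 157°, forward 3.1 m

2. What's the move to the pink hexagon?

blocked — turn right 27°, forward 3.6 m, then turn left 45°, forward 2.7 m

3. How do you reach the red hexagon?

blocked — turn left 50°, forward 2.2 m, then turn right 63°, forward 2.2 m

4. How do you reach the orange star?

blocked — turn right 27°, forward 3.6 m, then turn left 70°, forward 7.0 m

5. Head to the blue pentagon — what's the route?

turn left 125°, forward 1.8 m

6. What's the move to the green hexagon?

turn left 93°, forward 3.8 m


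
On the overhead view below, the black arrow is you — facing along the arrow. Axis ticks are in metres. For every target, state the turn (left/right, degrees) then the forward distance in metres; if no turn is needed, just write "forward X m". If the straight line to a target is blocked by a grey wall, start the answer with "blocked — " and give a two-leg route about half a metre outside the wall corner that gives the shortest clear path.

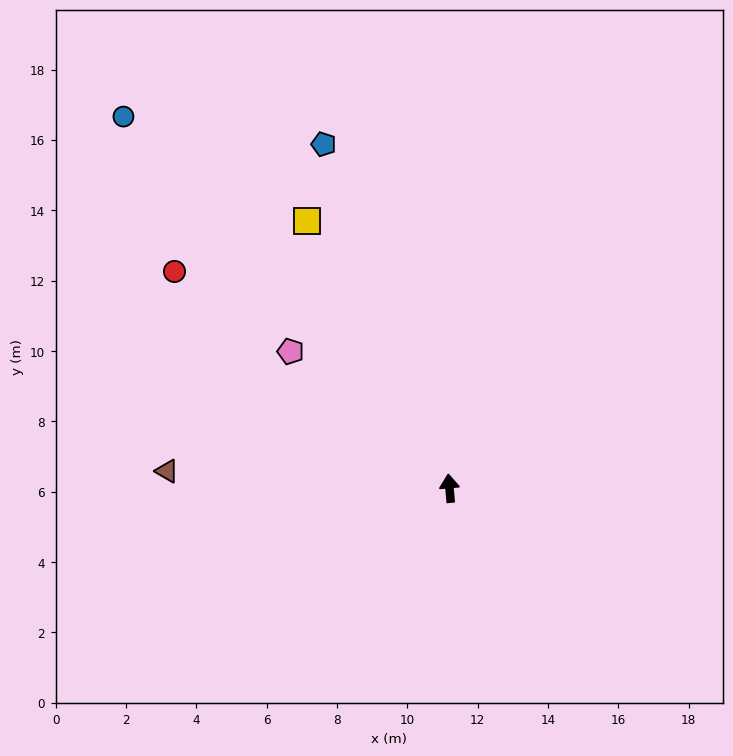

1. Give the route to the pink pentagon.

turn left 44°, forward 6.0 m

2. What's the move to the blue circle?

turn left 36°, forward 14.1 m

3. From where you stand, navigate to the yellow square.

turn left 23°, forward 8.6 m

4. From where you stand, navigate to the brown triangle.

turn left 82°, forward 8.0 m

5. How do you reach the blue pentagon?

turn left 15°, forward 10.4 m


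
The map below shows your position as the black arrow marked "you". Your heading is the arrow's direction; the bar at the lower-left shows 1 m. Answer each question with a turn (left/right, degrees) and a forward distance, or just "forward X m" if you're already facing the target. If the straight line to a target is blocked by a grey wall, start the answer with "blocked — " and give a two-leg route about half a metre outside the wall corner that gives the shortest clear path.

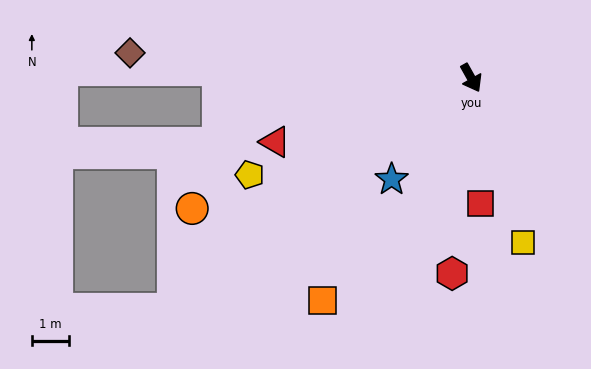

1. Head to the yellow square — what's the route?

turn right 12°, forward 4.6 m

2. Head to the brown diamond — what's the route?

turn right 123°, forward 9.1 m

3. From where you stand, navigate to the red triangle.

turn right 101°, forward 5.5 m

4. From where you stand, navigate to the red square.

turn right 25°, forward 3.4 m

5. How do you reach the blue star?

turn right 67°, forward 3.4 m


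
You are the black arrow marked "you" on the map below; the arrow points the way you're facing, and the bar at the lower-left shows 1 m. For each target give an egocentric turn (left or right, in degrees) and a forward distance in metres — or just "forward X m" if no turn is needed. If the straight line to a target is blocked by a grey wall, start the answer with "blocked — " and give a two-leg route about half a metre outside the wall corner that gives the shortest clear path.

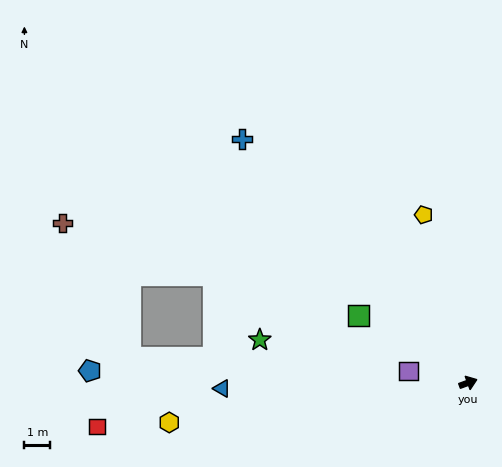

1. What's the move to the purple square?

turn left 149°, forward 2.3 m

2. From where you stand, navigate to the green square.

turn left 128°, forward 5.0 m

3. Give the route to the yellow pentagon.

turn left 85°, forward 6.7 m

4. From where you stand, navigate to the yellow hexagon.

turn left 167°, forward 11.6 m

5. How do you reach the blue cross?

turn left 113°, forward 12.8 m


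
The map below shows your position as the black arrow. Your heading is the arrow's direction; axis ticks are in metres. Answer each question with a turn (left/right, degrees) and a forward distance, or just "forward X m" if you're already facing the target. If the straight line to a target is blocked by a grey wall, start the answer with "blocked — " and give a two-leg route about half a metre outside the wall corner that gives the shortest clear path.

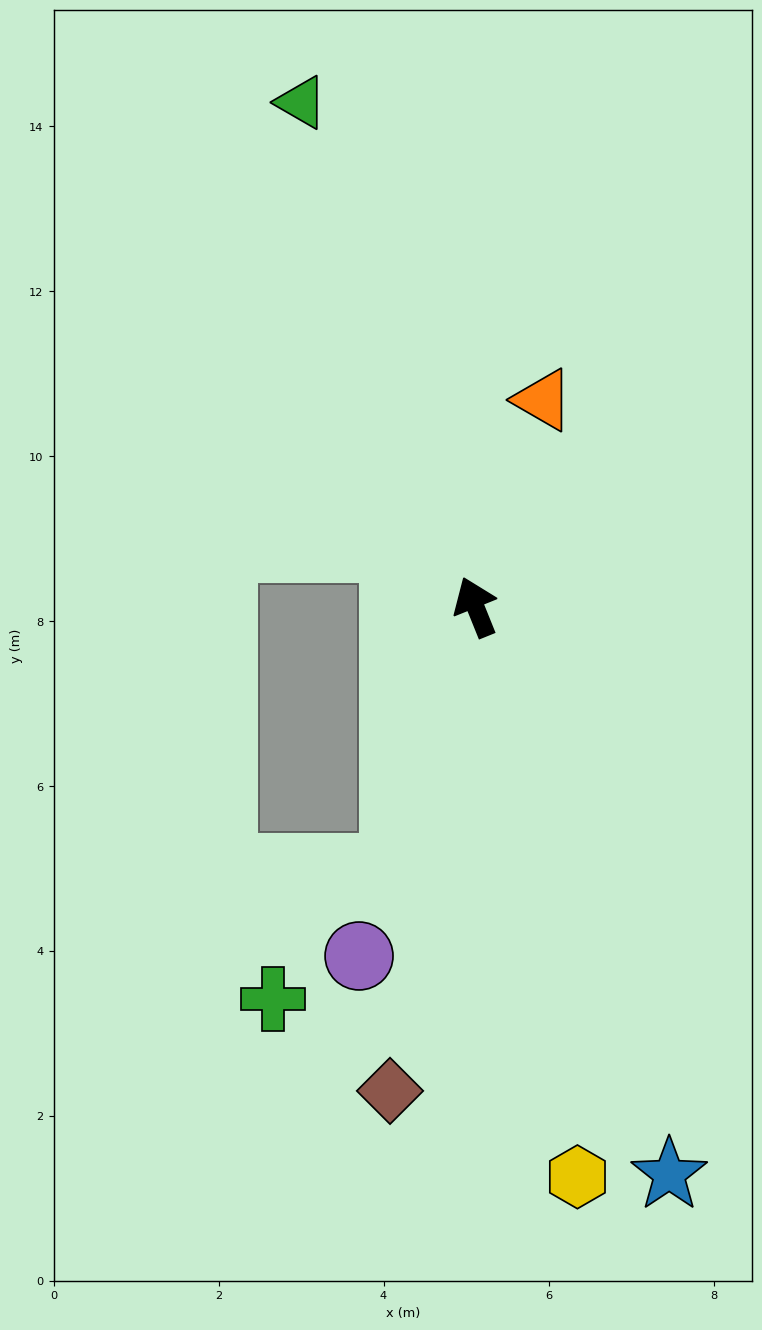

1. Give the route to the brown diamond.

turn left 148°, forward 6.0 m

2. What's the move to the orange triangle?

turn right 40°, forward 2.6 m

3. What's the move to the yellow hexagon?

turn left 168°, forward 7.0 m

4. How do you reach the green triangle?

turn right 3°, forward 6.5 m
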